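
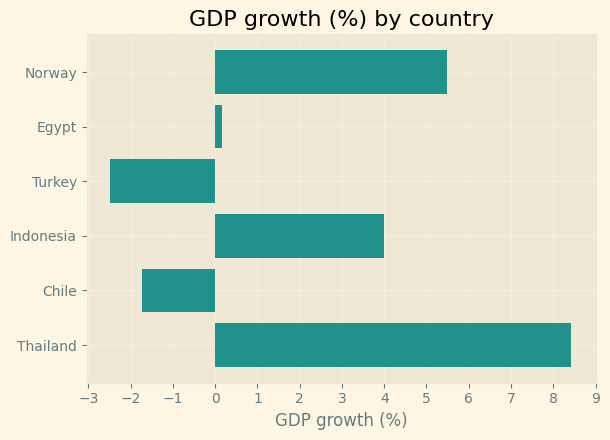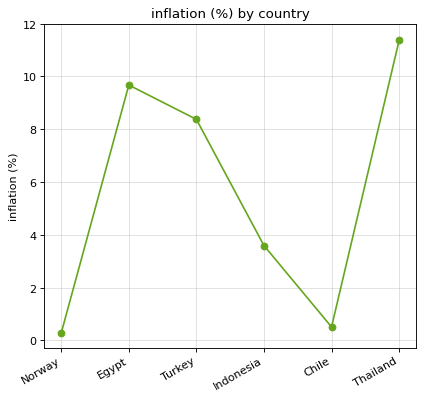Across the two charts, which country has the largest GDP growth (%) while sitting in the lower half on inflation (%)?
Chart 2 median inflation (%) ≈ 6; below-median countries: Norway, Indonesia, Chile. Among those, Norway has the highest GDP growth (%) (≈ 5).

Norway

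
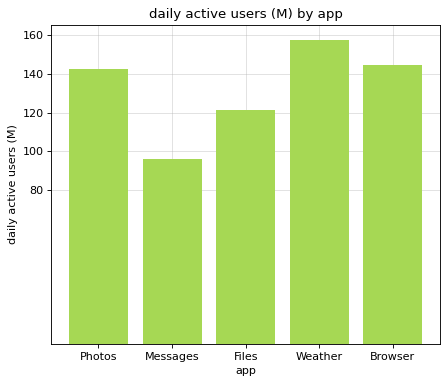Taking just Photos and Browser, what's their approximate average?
(140 + 140) / 2 ≈ 140.

≈ 140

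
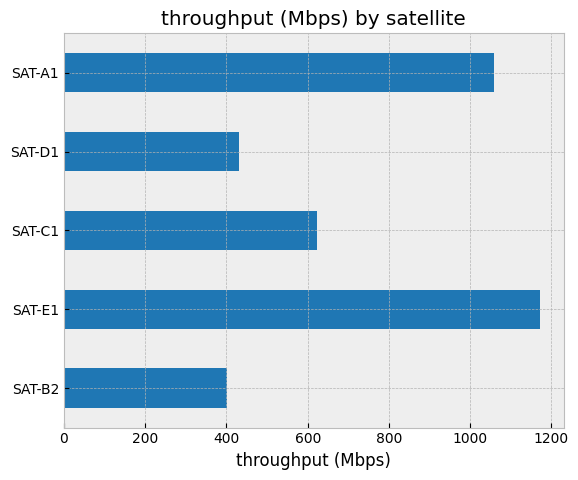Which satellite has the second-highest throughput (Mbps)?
SAT-A1

Top 3: SAT-E1 ≈ 1200, SAT-A1 ≈ 1100, SAT-C1 ≈ 600.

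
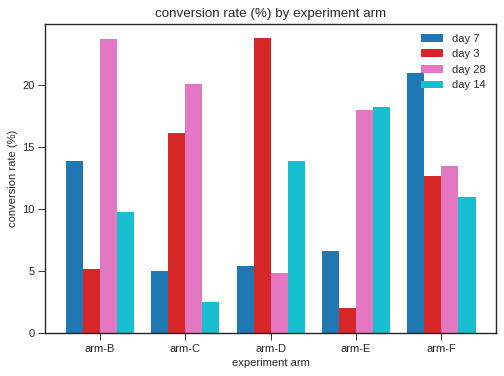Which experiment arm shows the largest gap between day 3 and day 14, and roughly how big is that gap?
arm-E, ≈ 16 %

arm-E: day 3 ≈ 2, day 14 ≈ 18 → gap ≈ 16. Next-largest (arm-C) is only ≈ 14.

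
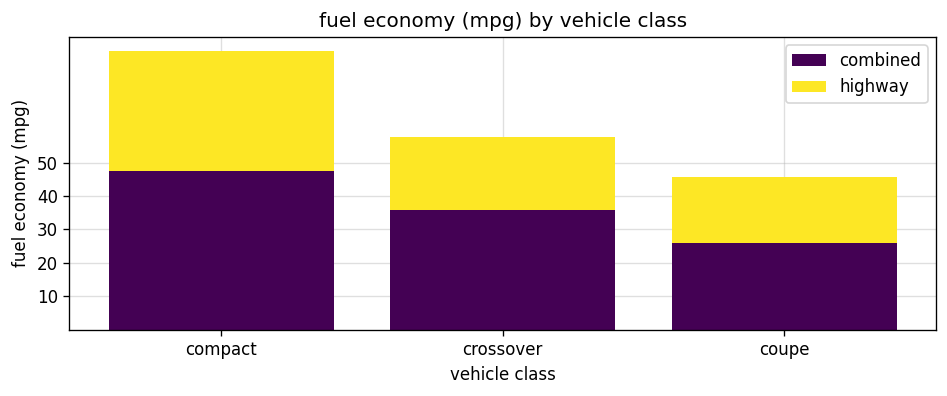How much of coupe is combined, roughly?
≈ 30

combined top ≈ 30, bottom ≈ 0; segment ≈ 30.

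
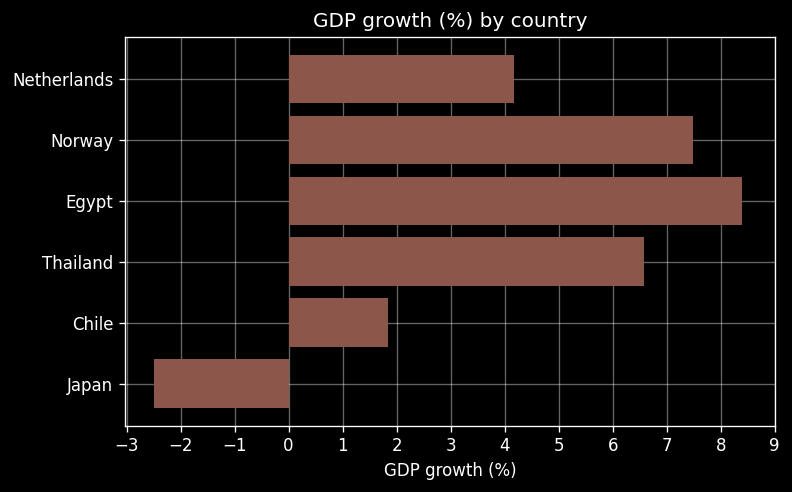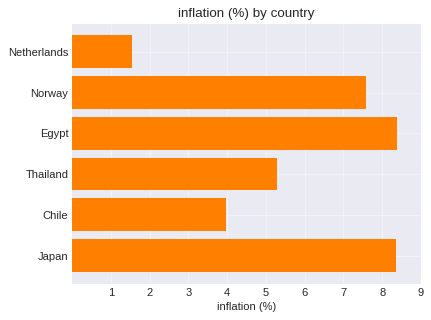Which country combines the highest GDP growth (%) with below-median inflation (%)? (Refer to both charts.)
Chart 2 median inflation (%) ≈ 6; below-median countries: Netherlands, Thailand, Chile. Among those, Thailand has the highest GDP growth (%) (≈ 7).

Thailand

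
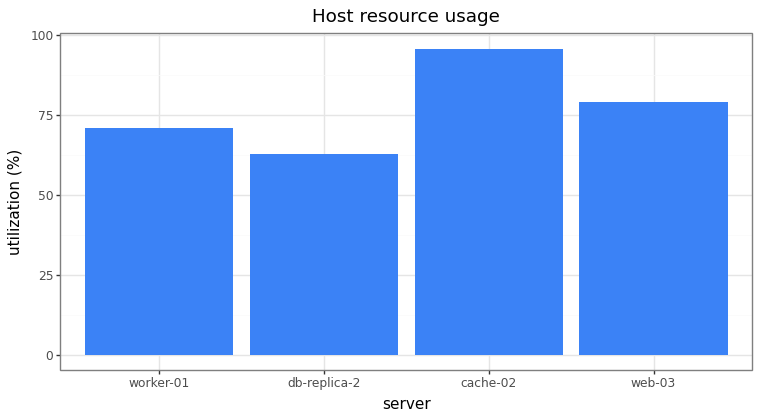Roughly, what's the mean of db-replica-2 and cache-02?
(60 + 100) / 2 ≈ 80.

≈ 80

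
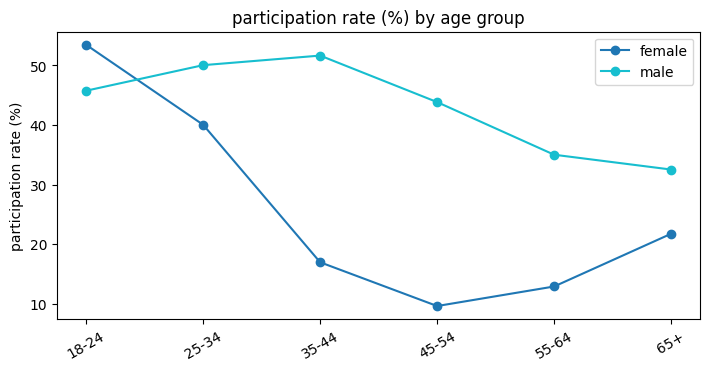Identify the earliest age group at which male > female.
18-24: male ≈ 45 vs female ≈ 55 (not yet); 25-34: male ≈ 50 vs female ≈ 40 (first crossover).

25-34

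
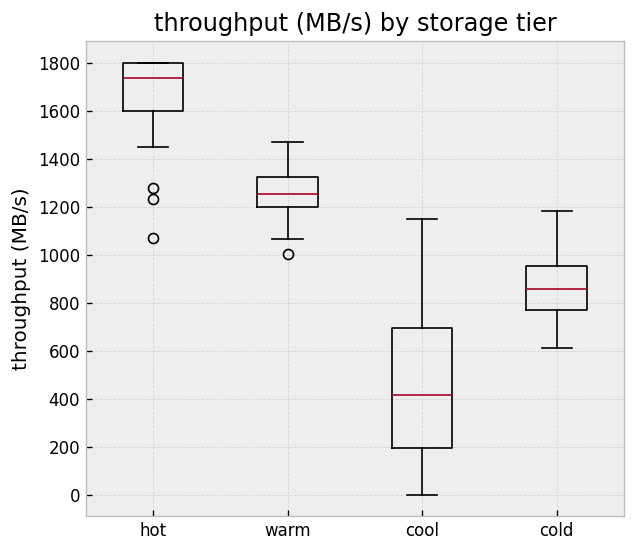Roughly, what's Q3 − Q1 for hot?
≈ 200

Q3 ≈ 1800, Q1 ≈ 1600; IQR ≈ 200.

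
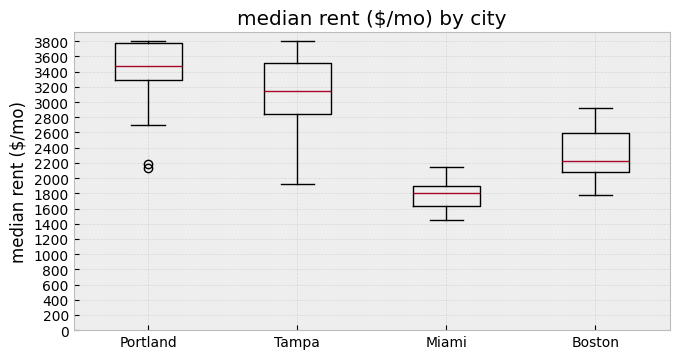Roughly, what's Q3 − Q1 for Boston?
≈ 600

Q3 ≈ 2600, Q1 ≈ 2000; IQR ≈ 600.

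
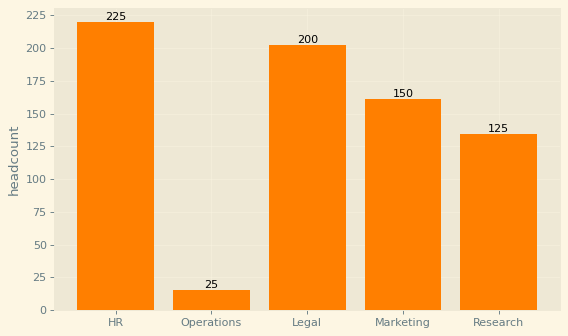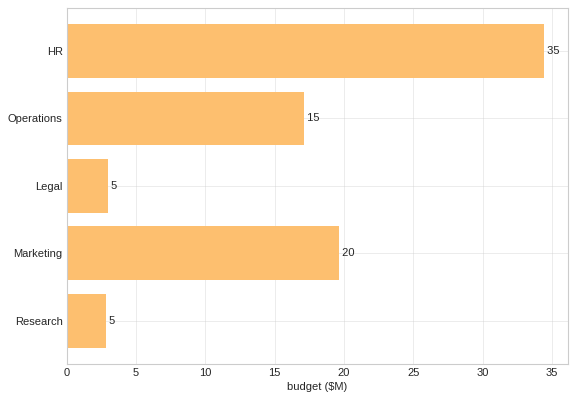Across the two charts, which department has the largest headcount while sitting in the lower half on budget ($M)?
Legal

Chart 2 median budget ($M) ≈ 15; below-median departments: Legal, Research. Among those, Legal has the highest headcount (≈ 200).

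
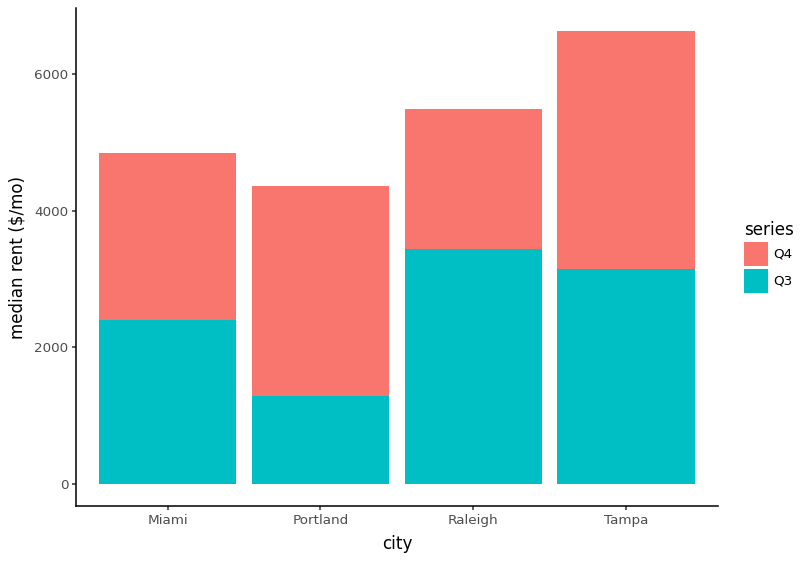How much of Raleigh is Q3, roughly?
Q3 top ≈ 3000, bottom ≈ 0; segment ≈ 3000.

≈ 3000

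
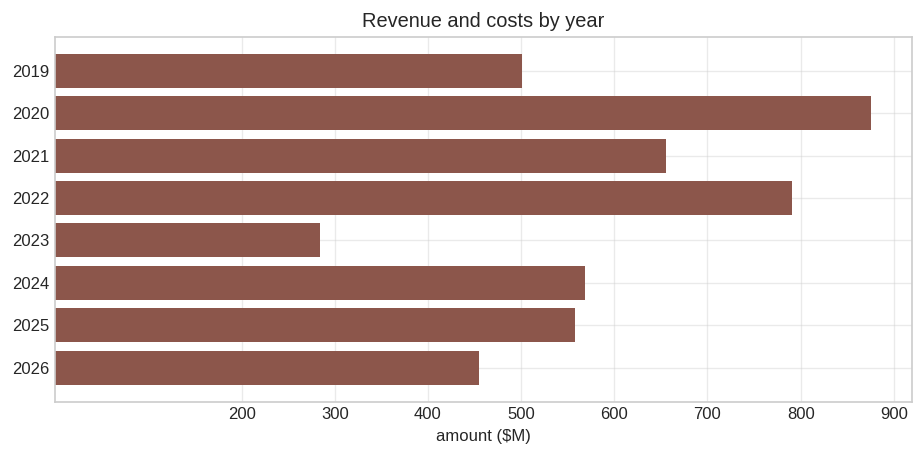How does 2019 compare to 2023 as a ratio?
2019 ≈ 500, 2023 ≈ 300; 500/300 ≈ 1.67.

≈ 1.67×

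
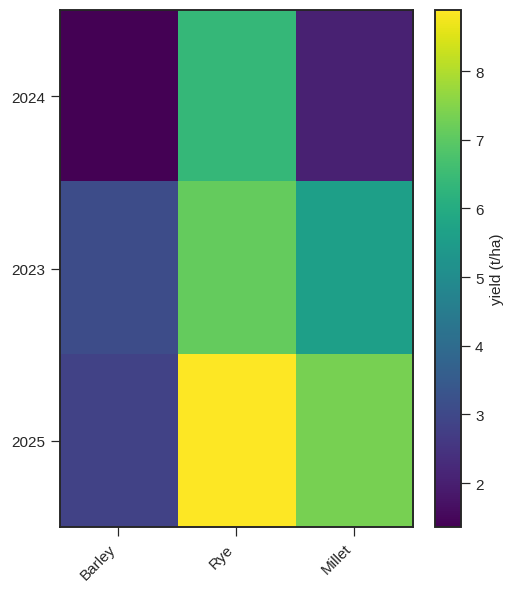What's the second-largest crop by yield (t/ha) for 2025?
Millet

Top 3 for 2025: Rye ≈ 9, Millet ≈ 7, Barley ≈ 3.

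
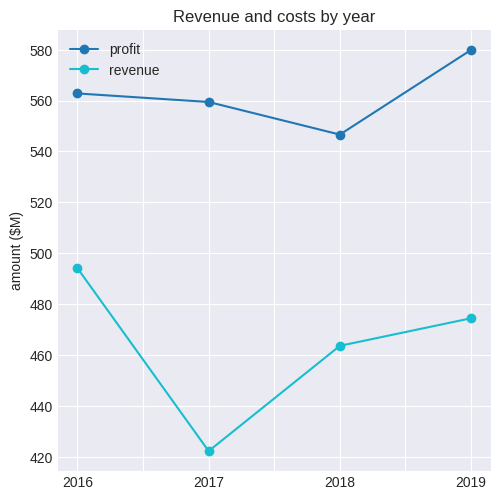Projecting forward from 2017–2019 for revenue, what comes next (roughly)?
Last three: 420, 460, 480 → slope ≈ 30/step → next ≈ 510.

≈ 510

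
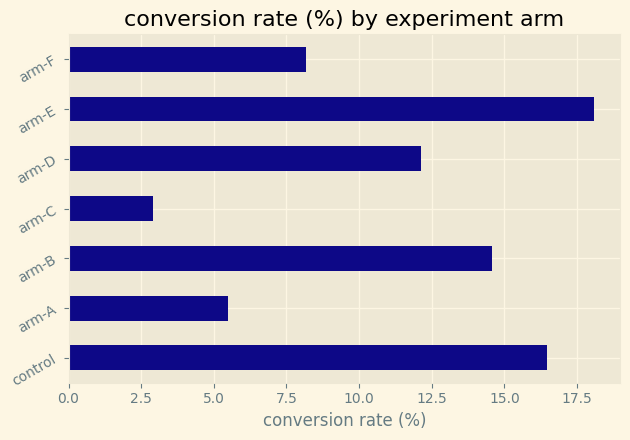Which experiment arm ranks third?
arm-B

Top 4: arm-E ≈ 18, control ≈ 16, arm-B ≈ 14, arm-D ≈ 12.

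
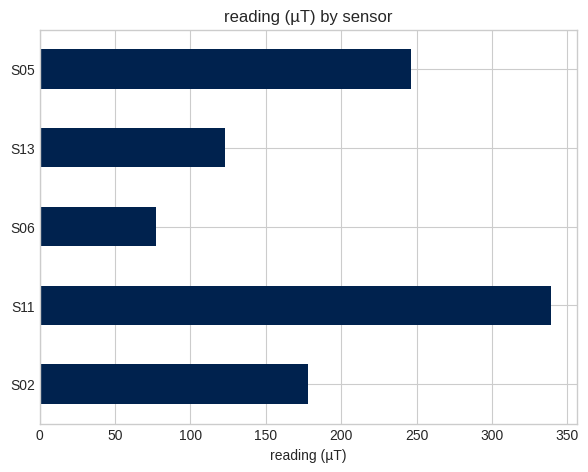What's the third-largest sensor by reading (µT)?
S02

Top 4: S11 ≈ 350, S05 ≈ 250, S02 ≈ 200, S13 ≈ 100.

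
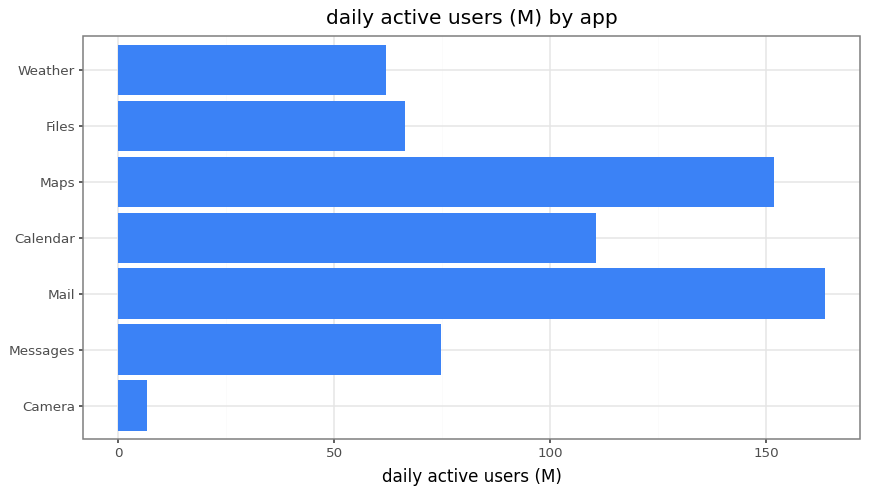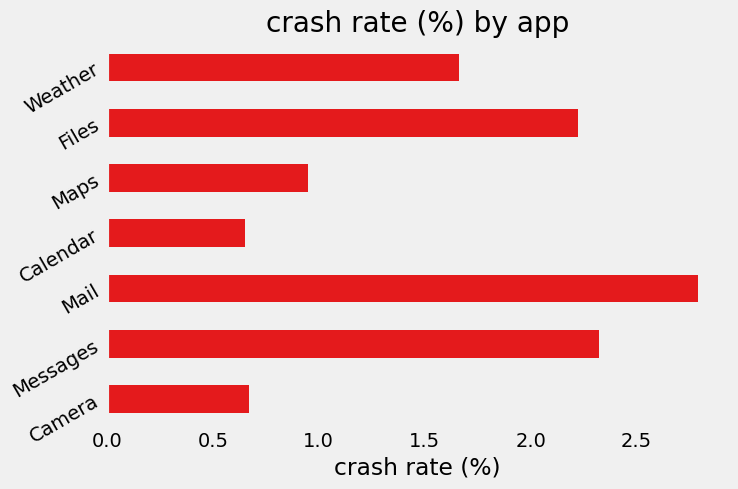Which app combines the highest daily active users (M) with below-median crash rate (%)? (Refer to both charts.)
Maps

Chart 2 median crash rate (%) ≈ 1.5; below-median apps: Camera, Calendar, Maps. Among those, Maps has the highest daily active users (M) (≈ 160).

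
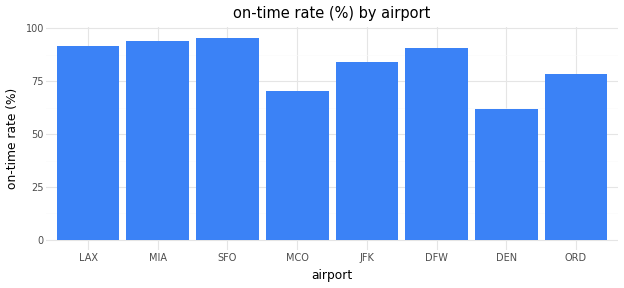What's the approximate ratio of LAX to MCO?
LAX ≈ 90, MCO ≈ 70; 90/70 ≈ 1.29.

≈ 1.29×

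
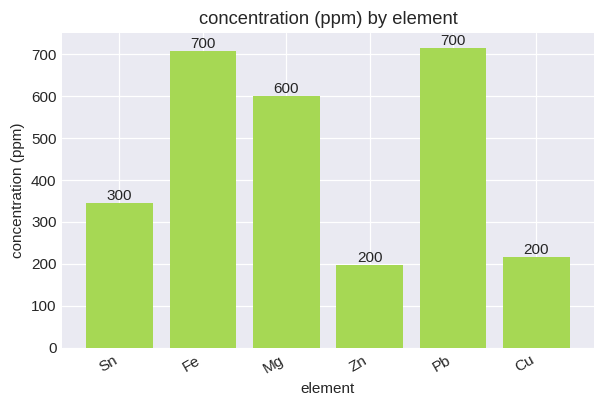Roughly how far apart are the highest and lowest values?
Max Pb ≈ 700, min Zn ≈ 200; range ≈ 500.

≈ 500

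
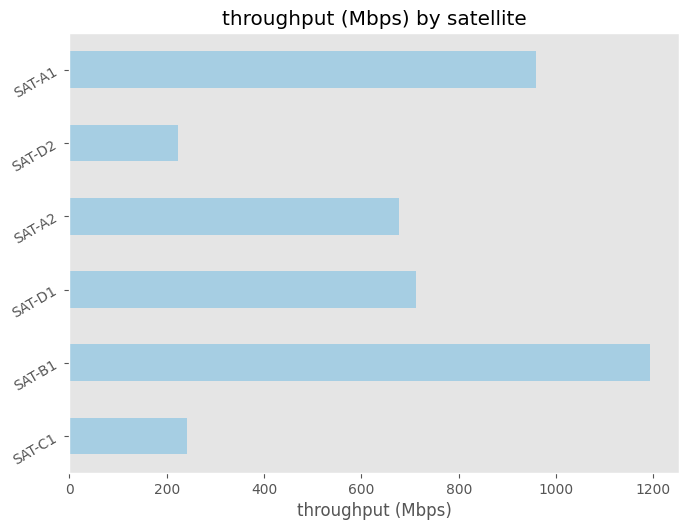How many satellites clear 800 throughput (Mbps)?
2

Above 800: SAT-B1, SAT-A1.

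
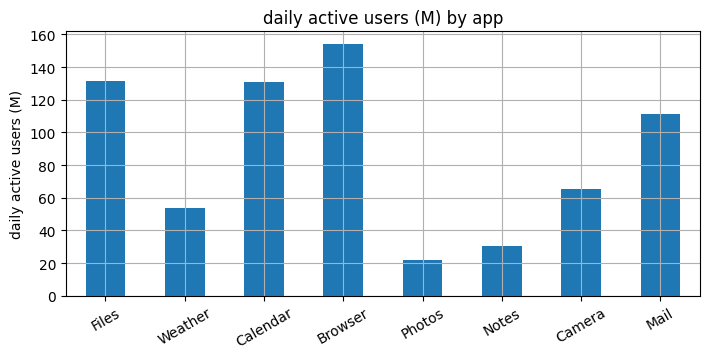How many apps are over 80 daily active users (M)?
Above 80: Files, Calendar, Browser, Mail.

4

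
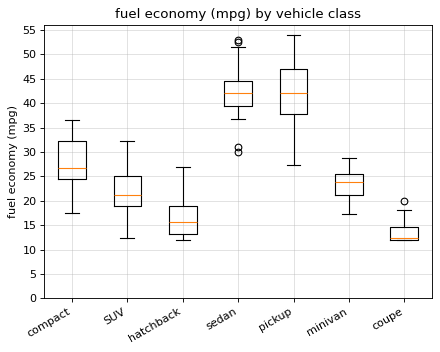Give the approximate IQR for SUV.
Q3 ≈ 25, Q1 ≈ 20; IQR ≈ 5.

≈ 5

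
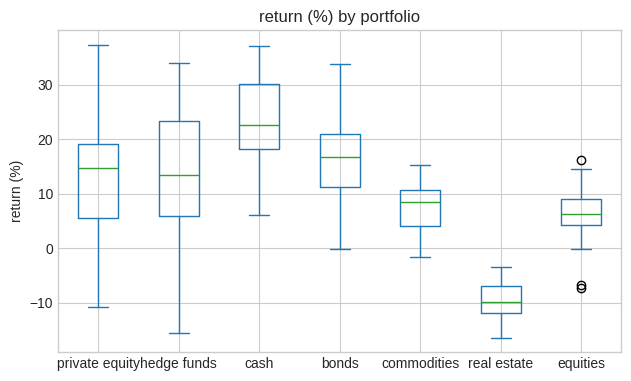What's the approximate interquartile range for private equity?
Q3 ≈ 20, Q1 ≈ 5; IQR ≈ 15.

≈ 15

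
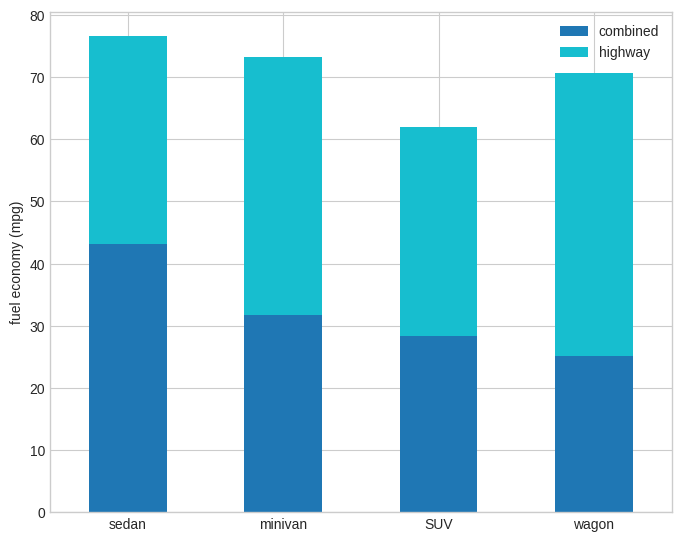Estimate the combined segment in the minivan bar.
combined top ≈ 30, bottom ≈ 0; segment ≈ 30.

≈ 30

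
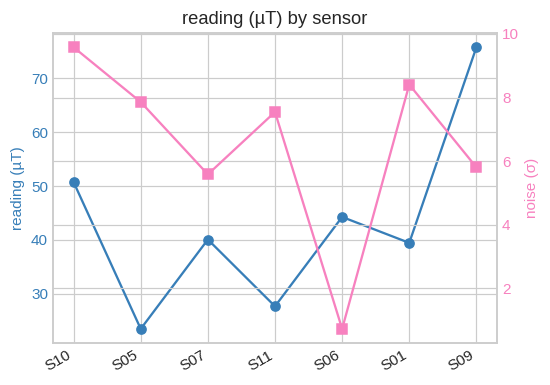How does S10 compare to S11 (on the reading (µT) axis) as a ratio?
≈ 1.67×

S10 ≈ 50, S11 ≈ 30; 50/30 ≈ 1.67.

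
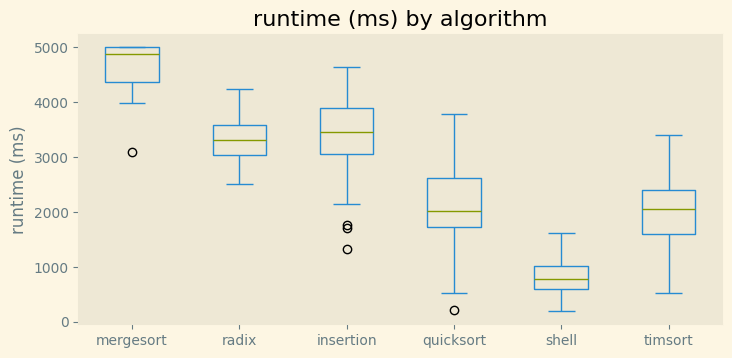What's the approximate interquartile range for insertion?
Q3 ≈ 4000, Q1 ≈ 3000; IQR ≈ 1000.

≈ 1000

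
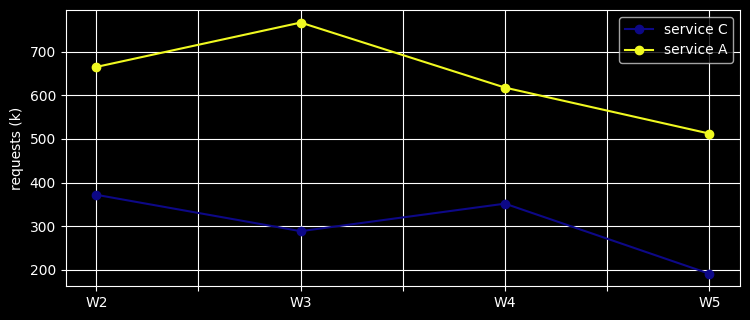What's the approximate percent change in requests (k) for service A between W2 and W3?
W2 ≈ 650, W3 ≈ 750; (750 − 650) / 650 ≈ +15.4%.

≈ +15.4%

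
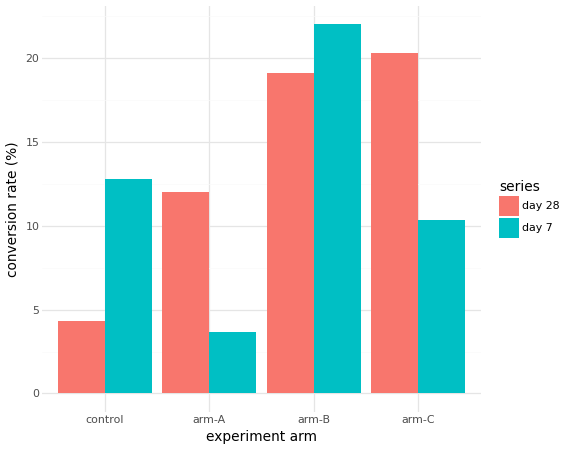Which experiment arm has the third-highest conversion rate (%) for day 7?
arm-C

Top 4 for day 7: arm-B ≈ 22, control ≈ 12, arm-C ≈ 10, arm-A ≈ 4.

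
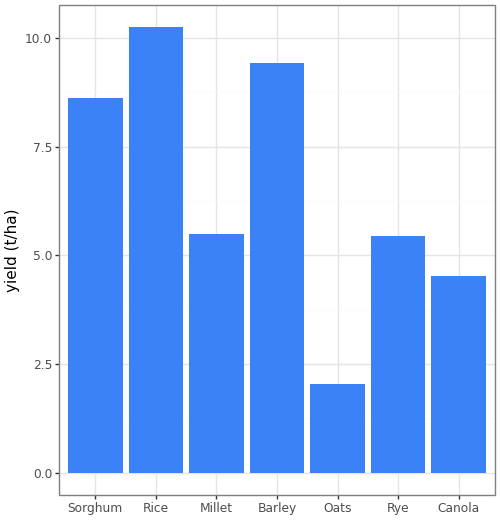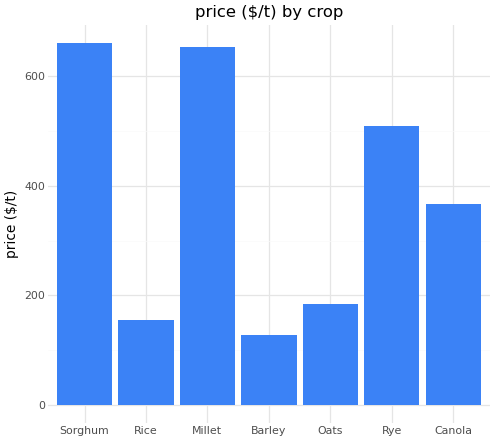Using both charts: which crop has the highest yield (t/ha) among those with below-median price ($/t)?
Chart 2 median price ($/t) ≈ 400; below-median crops: Rice, Barley, Oats. Among those, Rice has the highest yield (t/ha) (≈ 10).

Rice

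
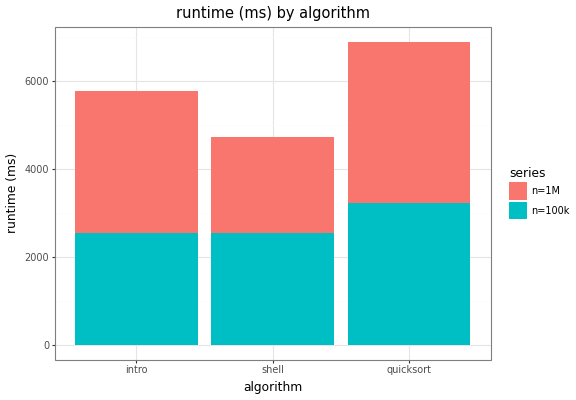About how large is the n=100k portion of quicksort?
≈ 3000

n=100k top ≈ 3000, bottom ≈ 0; segment ≈ 3000.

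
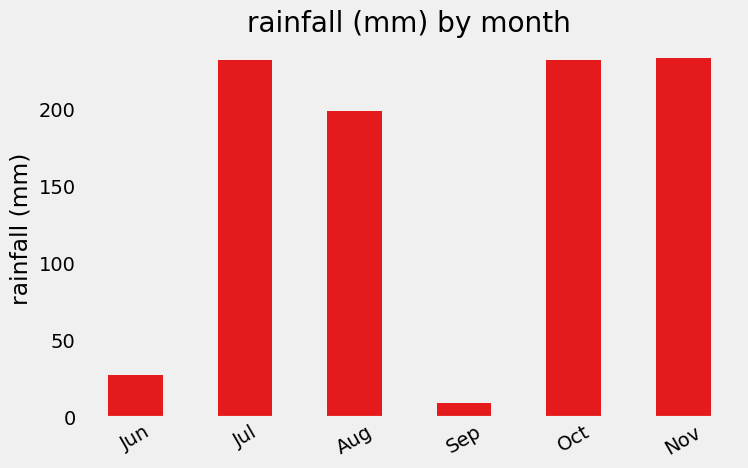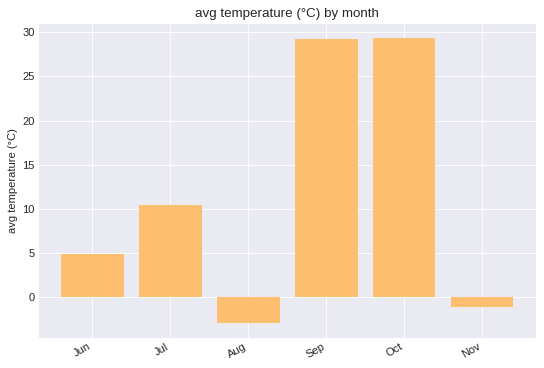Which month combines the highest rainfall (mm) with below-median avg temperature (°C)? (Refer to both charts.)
Chart 2 median avg temperature (°C) ≈ 10; below-median months: Jun, Aug, Nov. Among those, Nov has the highest rainfall (mm) (≈ 225).

Nov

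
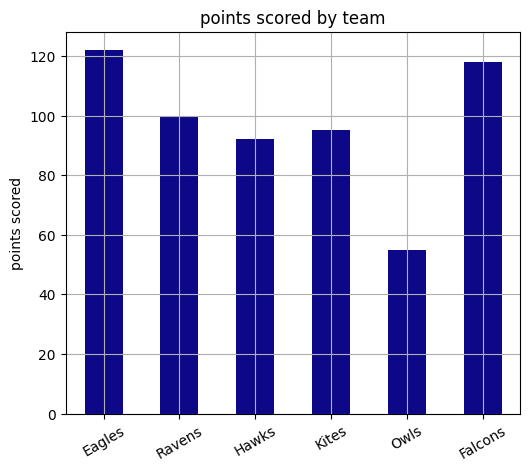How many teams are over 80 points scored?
5

Above 80: Eagles, Ravens, Hawks, Kites, Falcons.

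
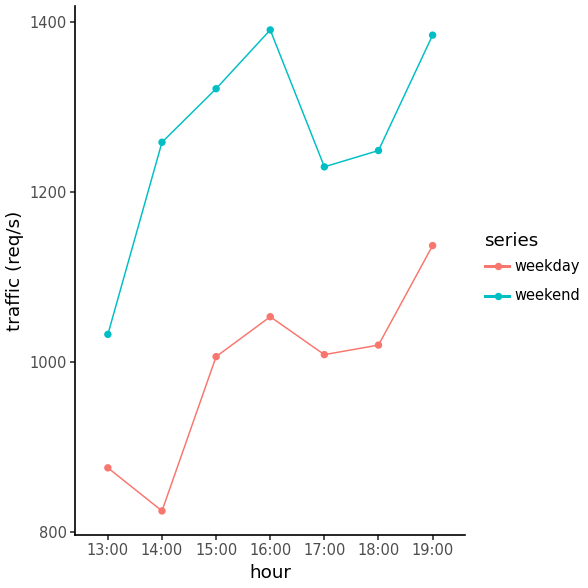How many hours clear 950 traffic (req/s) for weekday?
5

Above 950: 15:00, 16:00, 17:00, 18:00, 19:00.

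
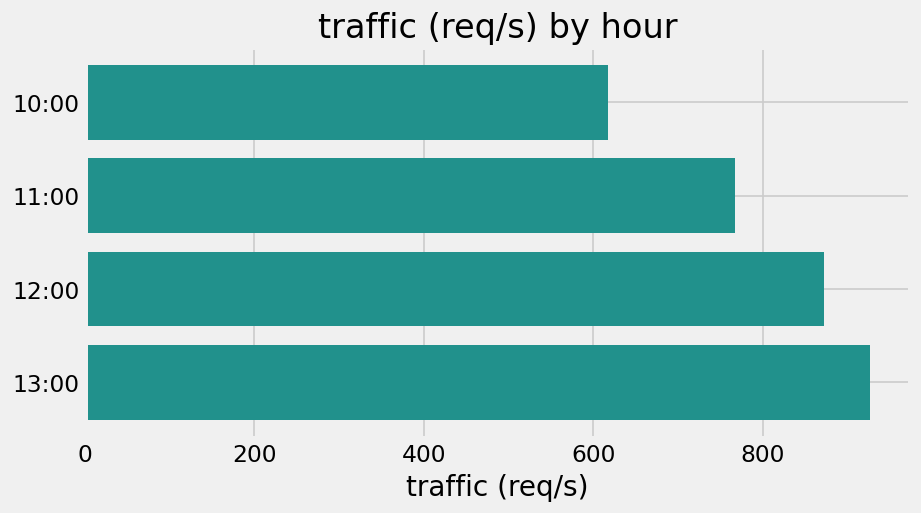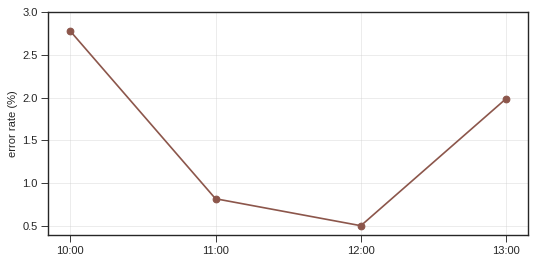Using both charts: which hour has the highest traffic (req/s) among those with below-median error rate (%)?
12:00

Chart 2 median error rate (%) ≈ 1.5; below-median hours: 11:00, 12:00. Among those, 12:00 has the highest traffic (req/s) (≈ 900).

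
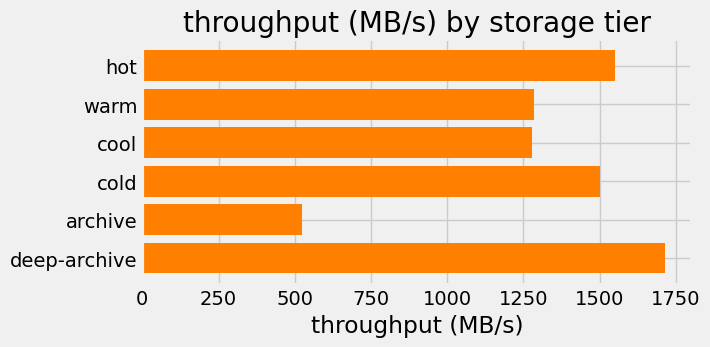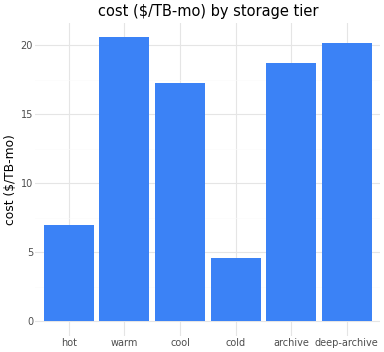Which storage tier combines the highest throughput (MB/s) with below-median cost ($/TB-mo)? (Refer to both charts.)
hot

Chart 2 median cost ($/TB-mo) ≈ 18; below-median storage tiers: hot, cool, cold. Among those, hot has the highest throughput (MB/s) (≈ 1600).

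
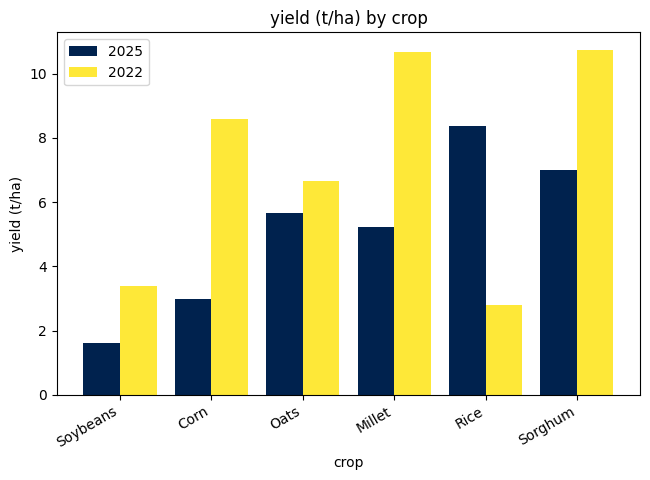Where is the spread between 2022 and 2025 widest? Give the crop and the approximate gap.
Corn, ≈ 6 t/ha

Corn: 2022 ≈ 9, 2025 ≈ 3 → gap ≈ 6. Next-largest (Rice) is only ≈ 5.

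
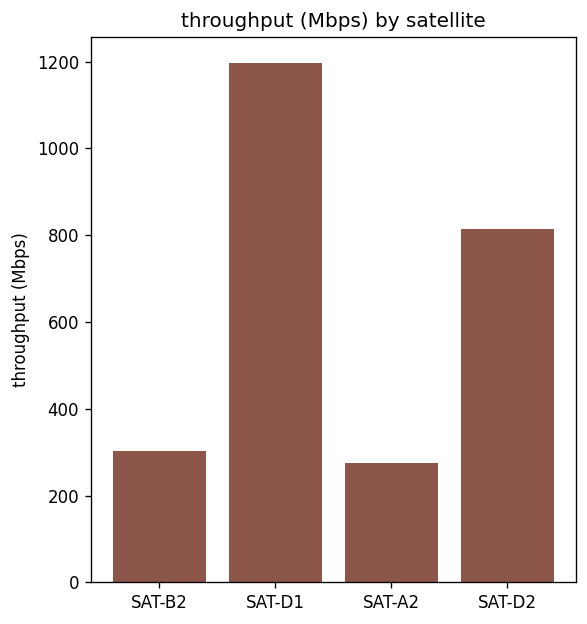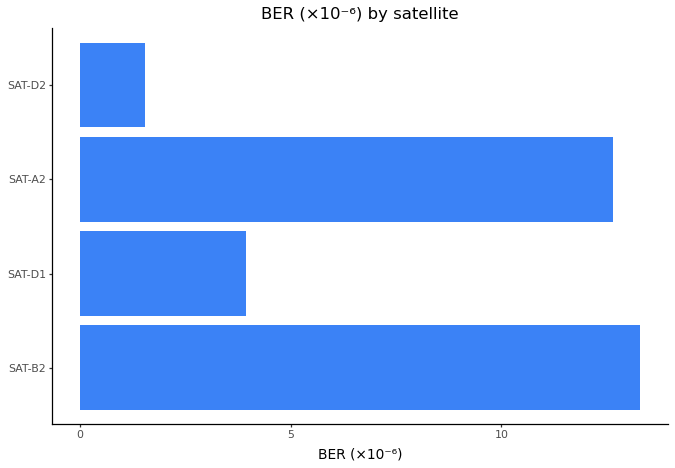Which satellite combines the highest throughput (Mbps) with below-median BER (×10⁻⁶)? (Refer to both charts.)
SAT-D1

Chart 2 median BER (×10⁻⁶) ≈ 8; below-median satellites: SAT-D1, SAT-D2. Among those, SAT-D1 has the highest throughput (Mbps) (≈ 1200).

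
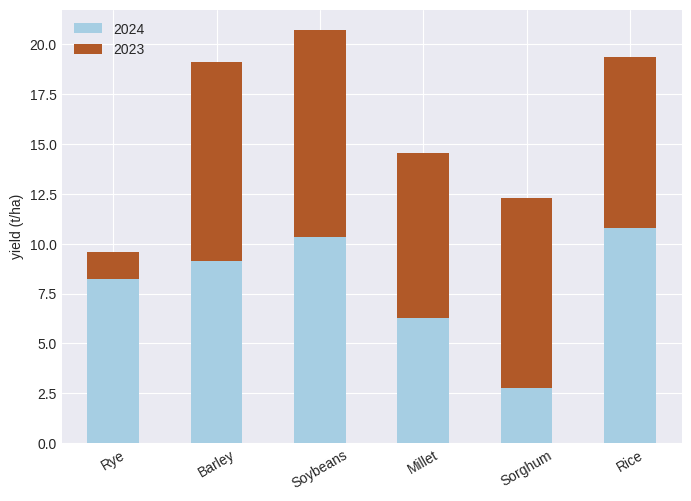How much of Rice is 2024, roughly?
2024 top ≈ 10, bottom ≈ 0; segment ≈ 10.

≈ 10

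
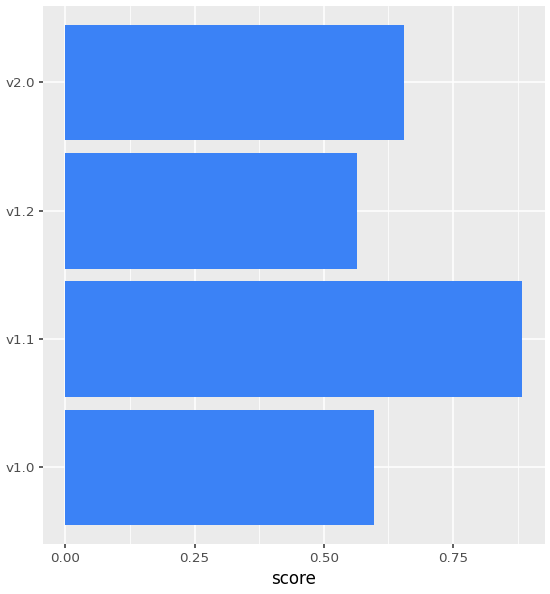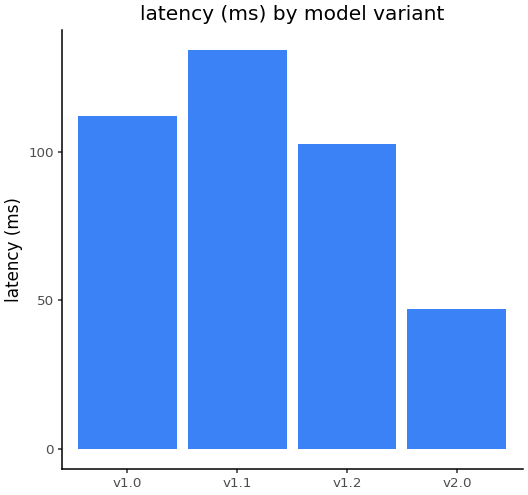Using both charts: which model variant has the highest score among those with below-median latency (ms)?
v2.0

Chart 2 median latency (ms) ≈ 100; below-median model variants: v1.2, v2.0. Among those, v2.0 has the highest score (≈ 0.7).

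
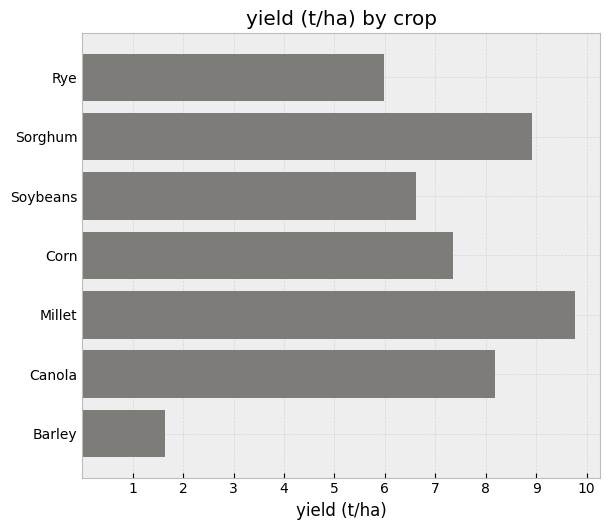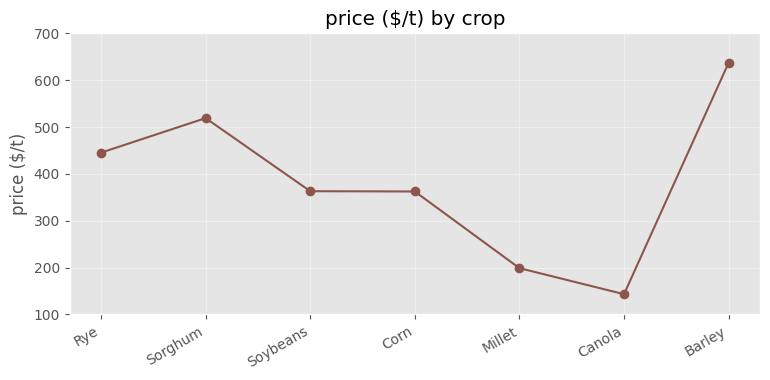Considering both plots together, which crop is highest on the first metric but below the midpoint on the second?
Chart 2 median price ($/t) ≈ 400; below-median crops: Corn, Millet, Canola. Among those, Millet has the highest yield (t/ha) (≈ 10).

Millet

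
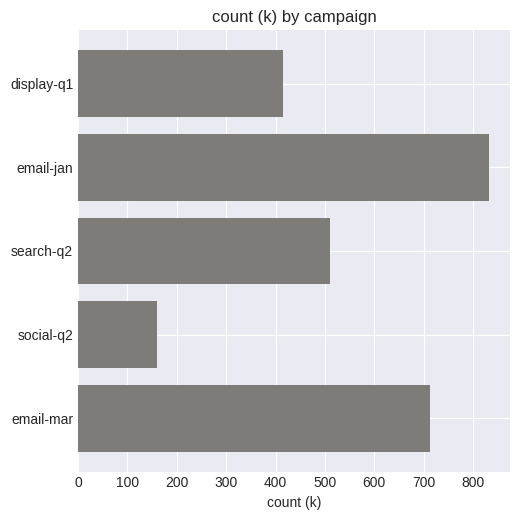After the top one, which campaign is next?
email-mar

Top 3: email-jan ≈ 800, email-mar ≈ 700, search-q2 ≈ 500.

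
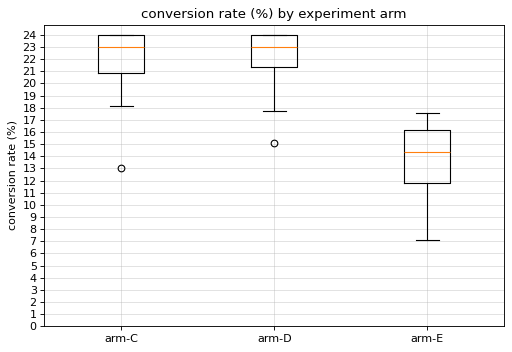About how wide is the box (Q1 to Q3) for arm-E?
≈ 4

Q3 ≈ 16, Q1 ≈ 12; IQR ≈ 4.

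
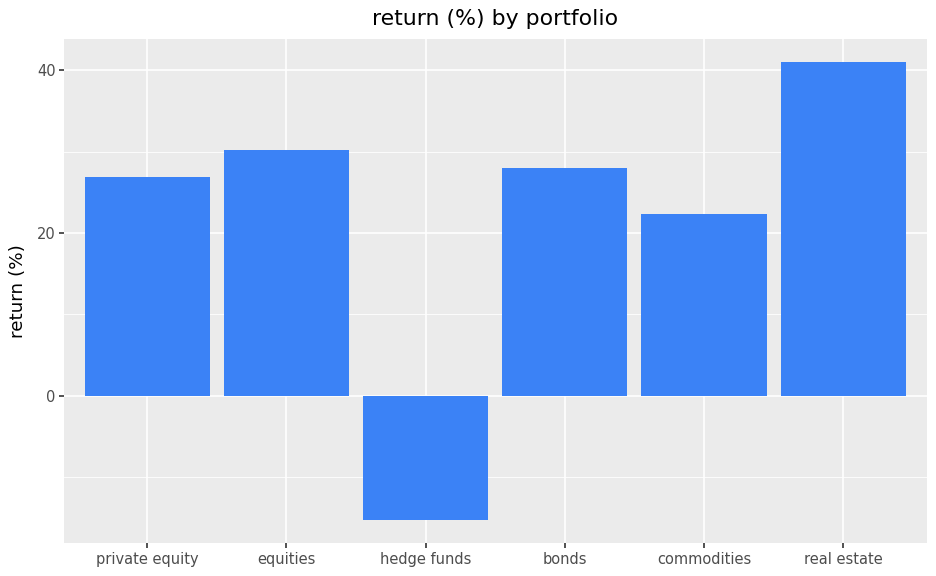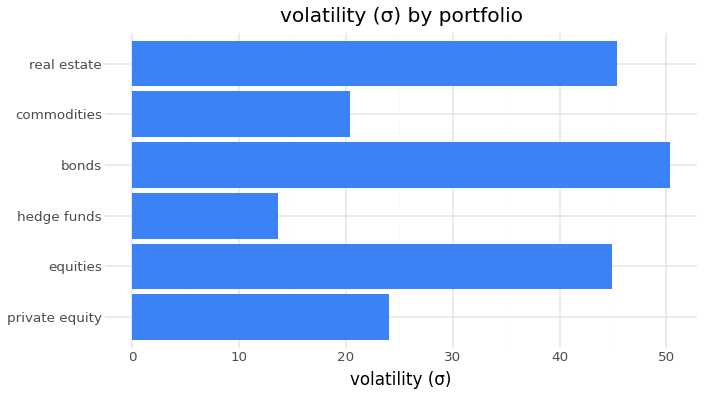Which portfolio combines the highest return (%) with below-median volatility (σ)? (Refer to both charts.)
private equity

Chart 2 median volatility (σ) ≈ 35; below-median portfolios: private equity, hedge funds, commodities. Among those, private equity has the highest return (%) (≈ 25).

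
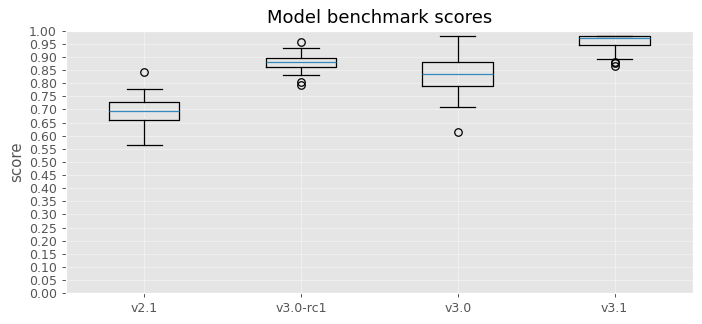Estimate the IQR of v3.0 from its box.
Q3 ≈ 0.90, Q1 ≈ 0.80; IQR ≈ 0.10.

≈ 0.10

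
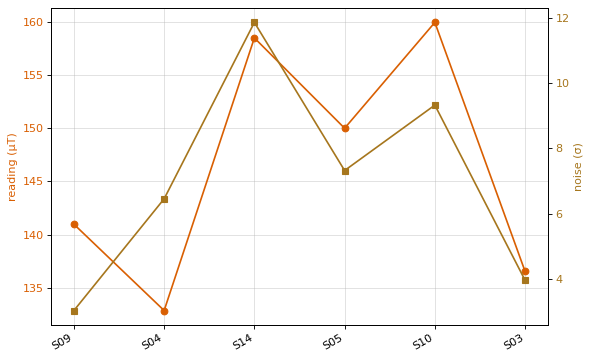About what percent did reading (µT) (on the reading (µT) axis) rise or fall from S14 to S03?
≈ -15.6%

S14 ≈ 160, S03 ≈ 135; (135 − 160) / 160 ≈ -15.6%.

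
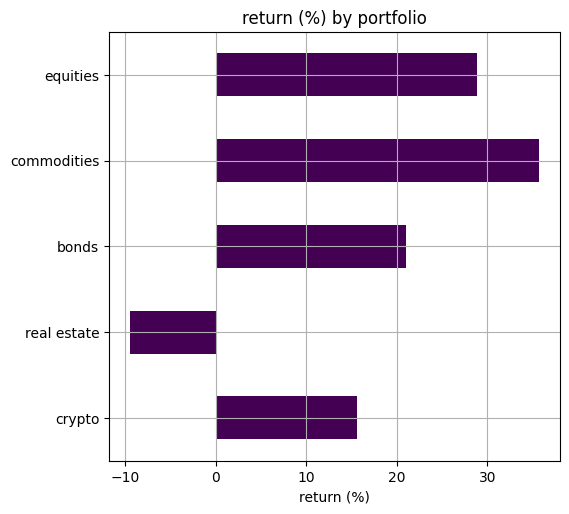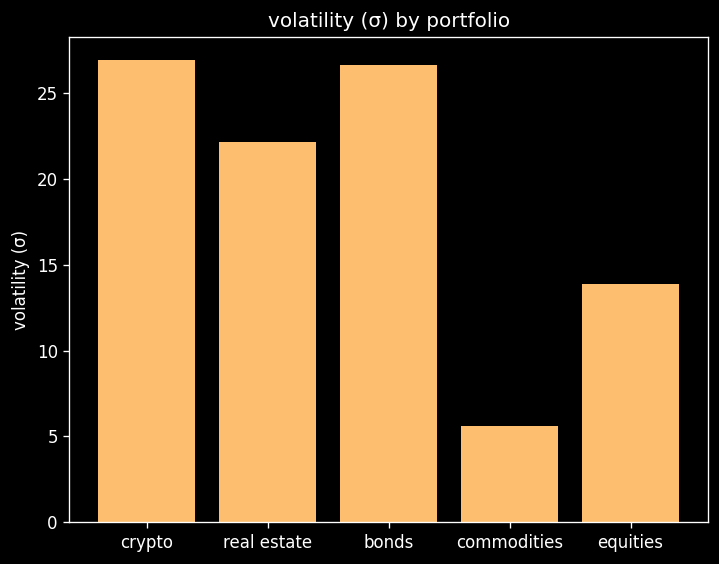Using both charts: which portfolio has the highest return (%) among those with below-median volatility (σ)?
commodities

Chart 2 median volatility (σ) ≈ 20; below-median portfolios: commodities, equities. Among those, commodities has the highest return (%) (≈ 35).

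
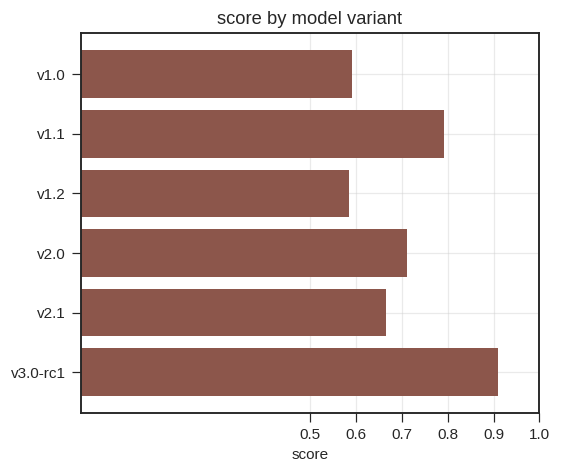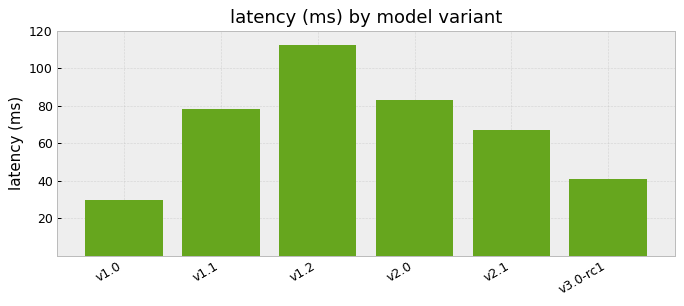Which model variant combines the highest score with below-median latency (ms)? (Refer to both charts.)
v3.0-rc1

Chart 2 median latency (ms) ≈ 80; below-median model variants: v1.0, v2.1, v3.0-rc1. Among those, v3.0-rc1 has the highest score (≈ 0.9).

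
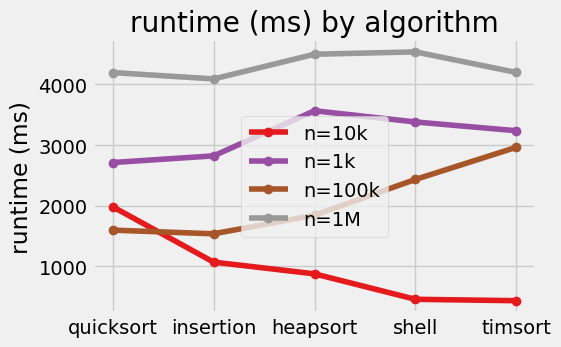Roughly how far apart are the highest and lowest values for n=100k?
Max timsort ≈ 3000, min insertion ≈ 1500; range ≈ 1500.

≈ 1500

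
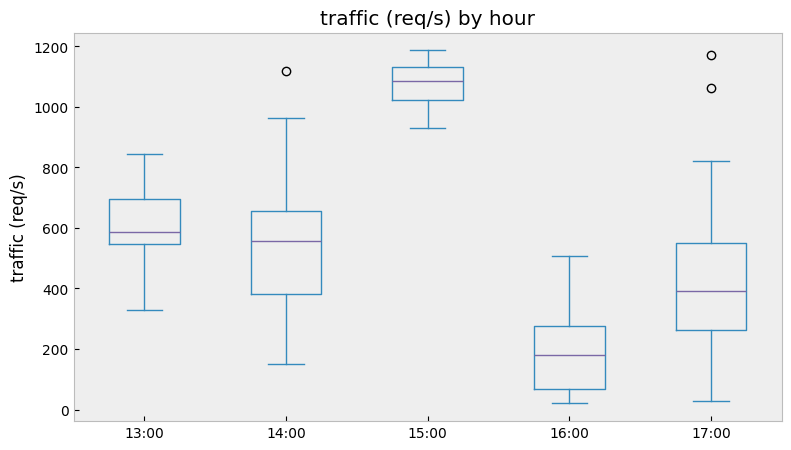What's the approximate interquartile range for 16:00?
Q3 ≈ 300, Q1 ≈ 100; IQR ≈ 200.

≈ 200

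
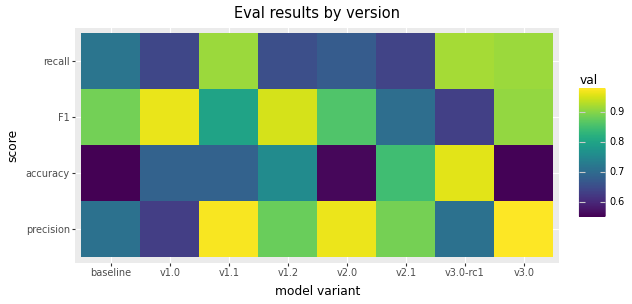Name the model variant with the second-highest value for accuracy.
v2.1

Top 3 for accuracy: v3.0-rc1 ≈ 0.95, v2.1 ≈ 0.85, v1.2 ≈ 0.75.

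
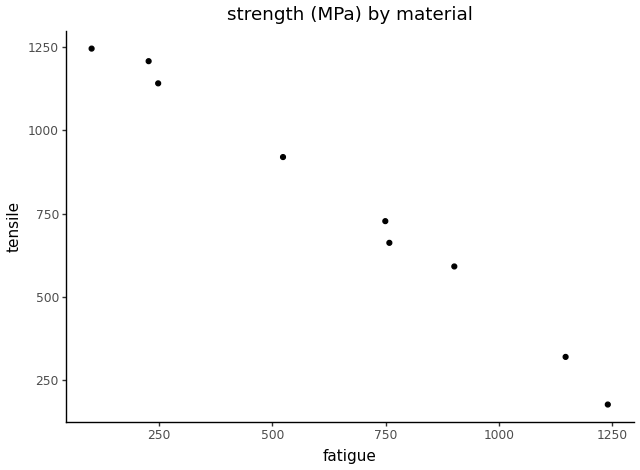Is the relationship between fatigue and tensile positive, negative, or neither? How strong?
Points are negatively correlated; strong (|r| ≈ 1.0).

negative, strong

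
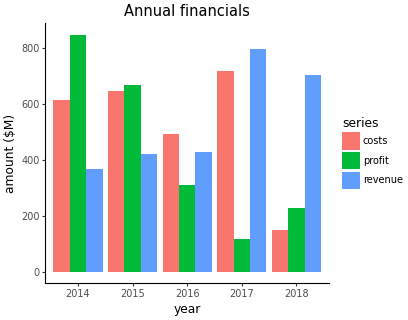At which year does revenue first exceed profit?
2016

2015: revenue ≈ 400 vs profit ≈ 700 (not yet); 2016: revenue ≈ 400 vs profit ≈ 300 (first crossover).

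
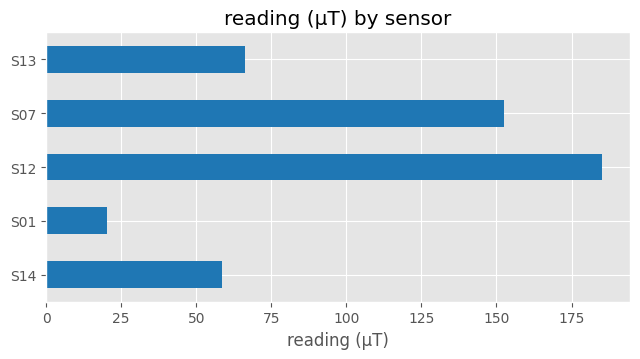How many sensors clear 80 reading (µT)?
2

Above 80: S12, S07.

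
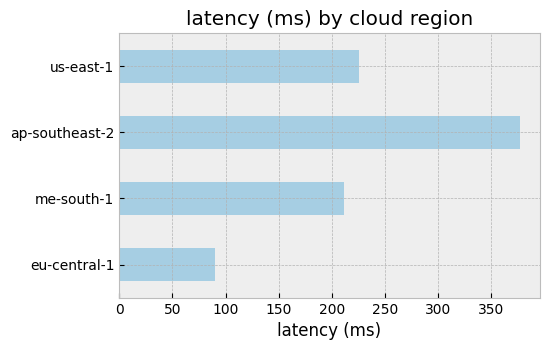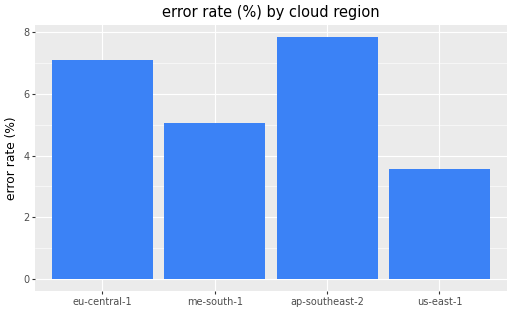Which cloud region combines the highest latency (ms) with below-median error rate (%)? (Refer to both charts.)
Chart 2 median error rate (%) ≈ 6; below-median cloud regions: me-south-1, us-east-1. Among those, us-east-1 has the highest latency (ms) (≈ 250).

us-east-1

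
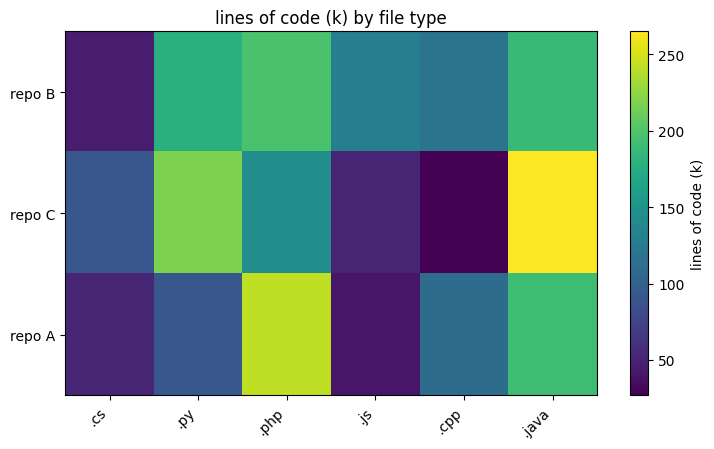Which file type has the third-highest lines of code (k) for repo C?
Top 4 for repo C: .java ≈ 260, .py ≈ 220, .php ≈ 140, .cs ≈ 100.

.php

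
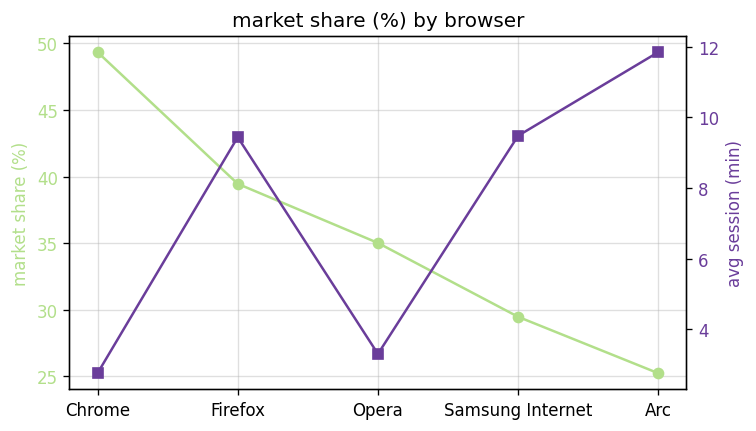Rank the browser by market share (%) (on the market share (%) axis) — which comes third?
Top 4 (on the market share (%) axis): Chrome ≈ 50, Firefox ≈ 40, Opera ≈ 35, Samsung Internet ≈ 30.

Opera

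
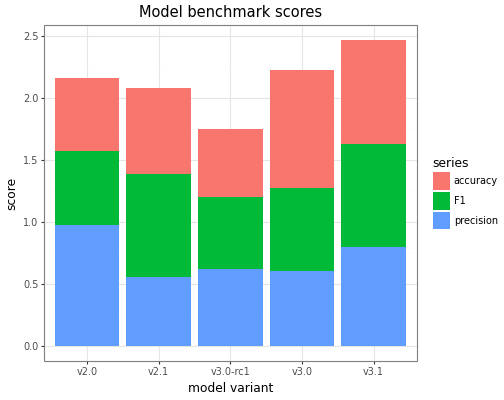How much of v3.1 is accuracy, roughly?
≈ 1.0

accuracy top ≈ 2.5, bottom ≈ 1.5; segment ≈ 1.0.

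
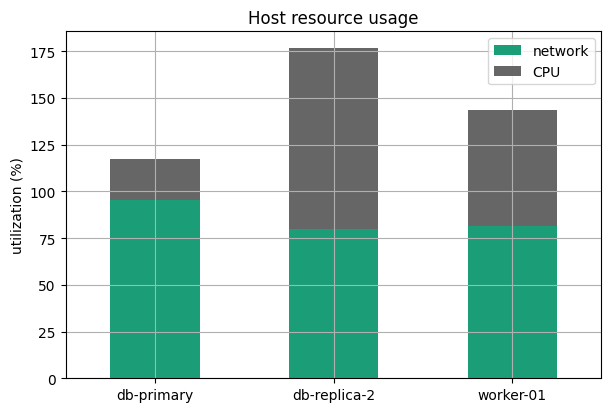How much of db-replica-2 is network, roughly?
network top ≈ 80, bottom ≈ 0; segment ≈ 80.

≈ 80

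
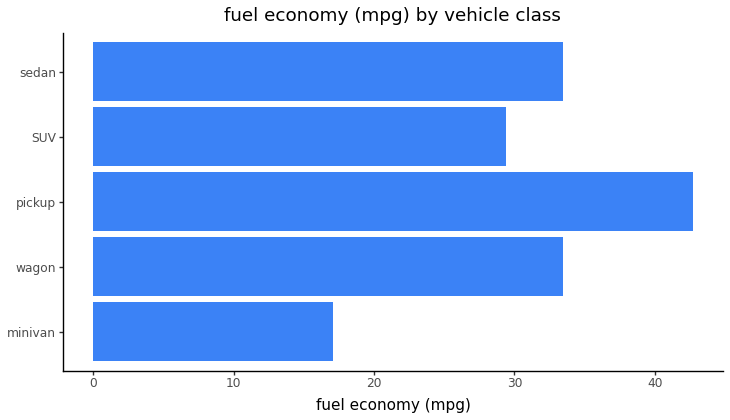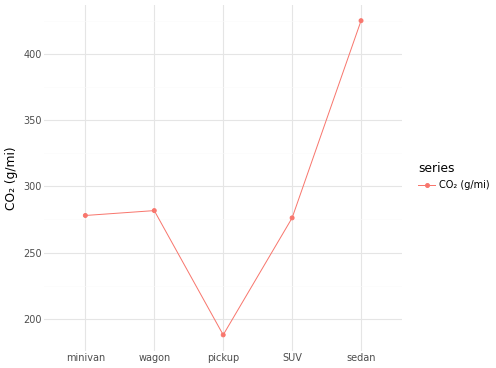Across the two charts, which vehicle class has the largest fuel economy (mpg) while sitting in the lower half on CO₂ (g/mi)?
pickup

Chart 2 median CO₂ (g/mi) ≈ 300; below-median vehicle classes: pickup, SUV. Among those, pickup has the highest fuel economy (mpg) (≈ 45).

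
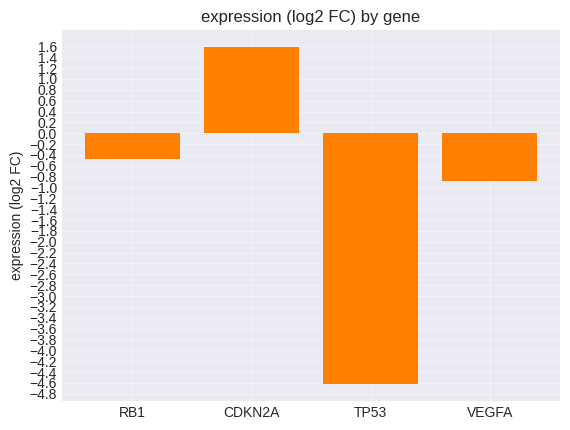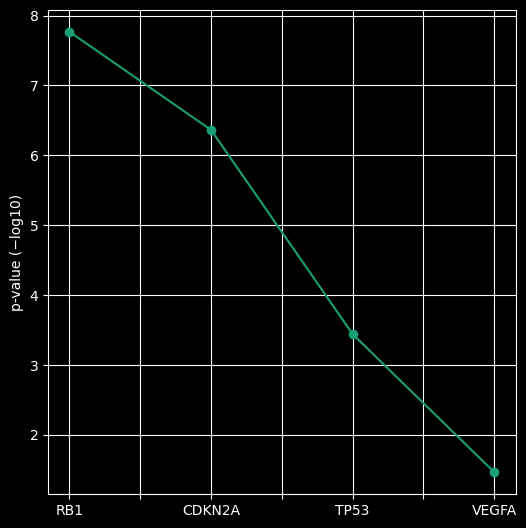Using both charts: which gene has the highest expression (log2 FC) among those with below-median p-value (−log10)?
VEGFA

Chart 2 median p-value (−log10) ≈ 5; below-median genes: TP53, VEGFA. Among those, VEGFA has the highest expression (log2 FC) (≈ -0.8).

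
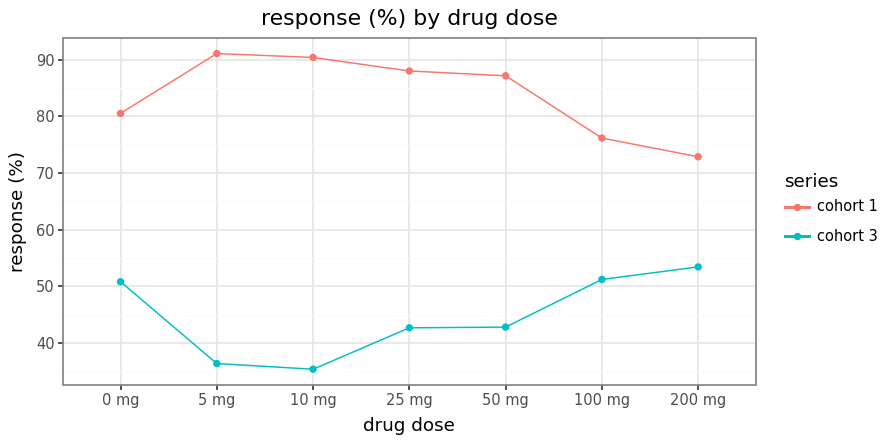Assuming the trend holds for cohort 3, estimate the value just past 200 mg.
≈ 60

Last three: 45, 50, 55 → slope ≈ 5/step → next ≈ 60.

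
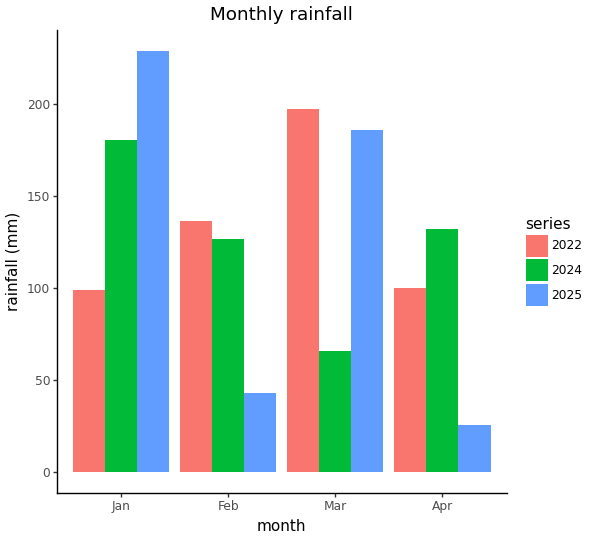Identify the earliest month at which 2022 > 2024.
Feb

Jan: 2022 ≈ 100 vs 2024 ≈ 180 (not yet); Feb: 2022 ≈ 140 vs 2024 ≈ 120 (first crossover).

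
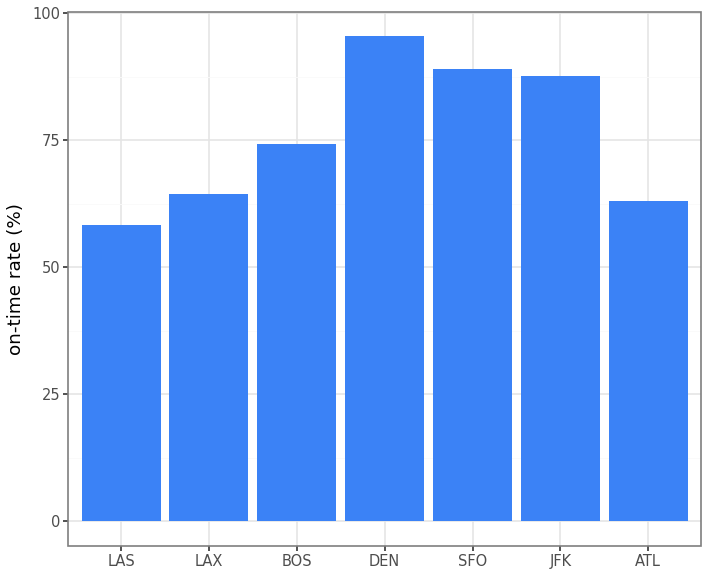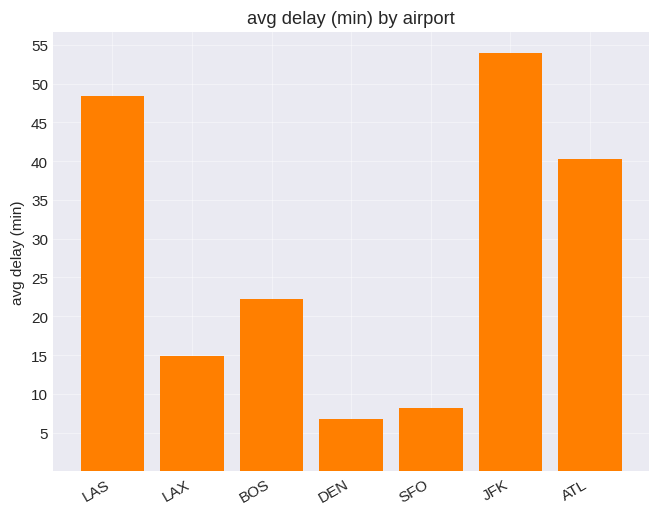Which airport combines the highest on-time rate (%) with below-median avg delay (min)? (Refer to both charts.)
DEN

Chart 2 median avg delay (min) ≈ 20; below-median airports: LAX, DEN, SFO. Among those, DEN has the highest on-time rate (%) (≈ 100).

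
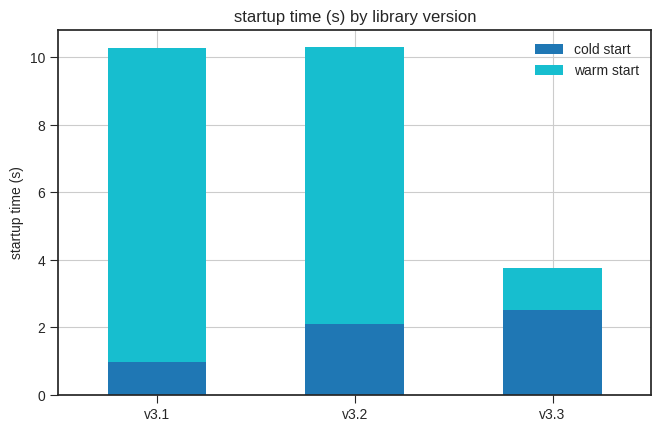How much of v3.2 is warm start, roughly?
warm start top ≈ 10, bottom ≈ 2; segment ≈ 8.

≈ 8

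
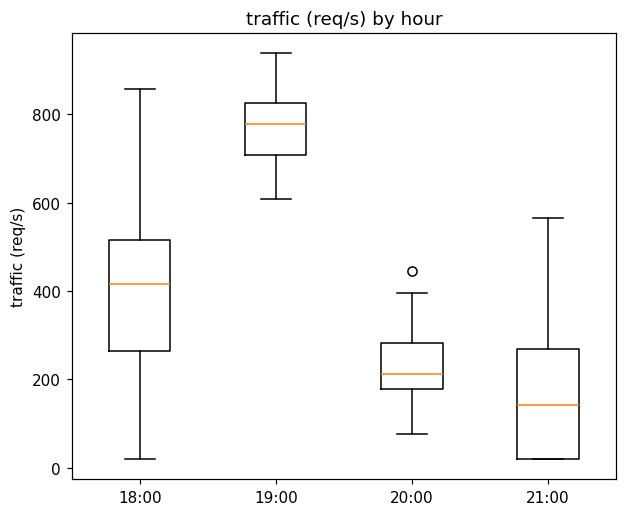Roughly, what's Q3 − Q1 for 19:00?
≈ 100

Q3 ≈ 800, Q1 ≈ 700; IQR ≈ 100.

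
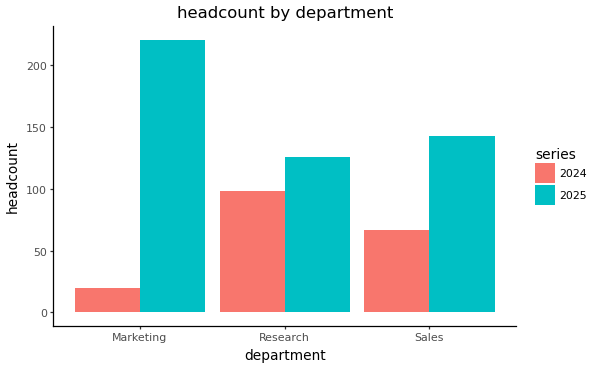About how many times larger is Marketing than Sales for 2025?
Marketing ≈ 220, Sales ≈ 140; 220/140 ≈ 1.57.

≈ 1.57×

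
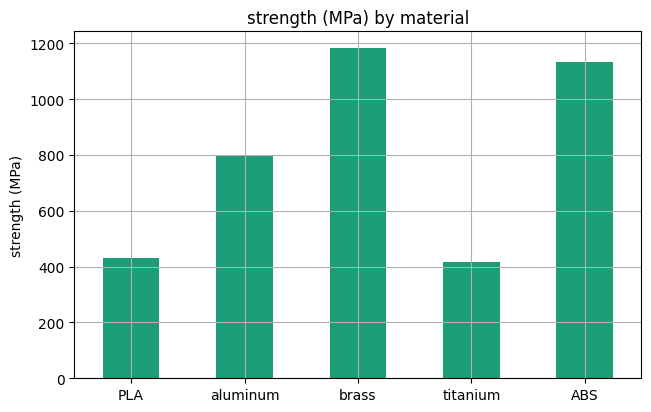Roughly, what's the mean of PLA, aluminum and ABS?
≈ 767

(400 + 800 + 1100) / 3 ≈ 767.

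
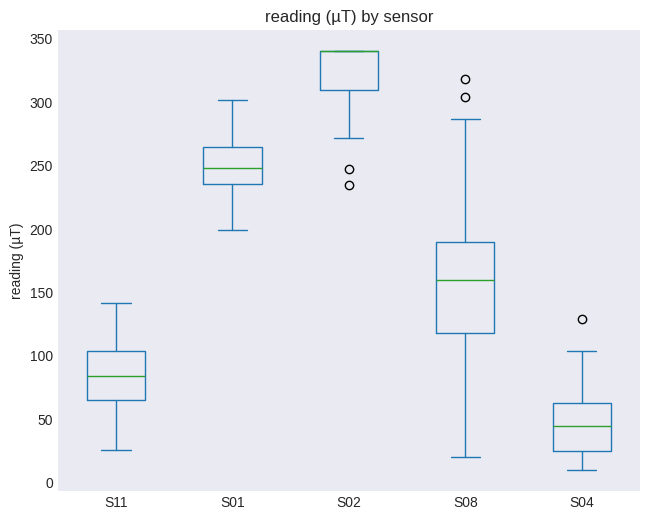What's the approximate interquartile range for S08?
Q3 ≈ 200, Q1 ≈ 125; IQR ≈ 75.

≈ 75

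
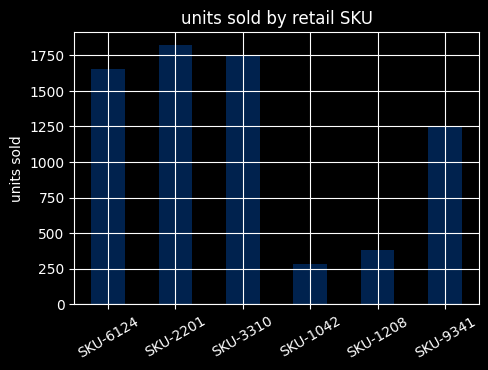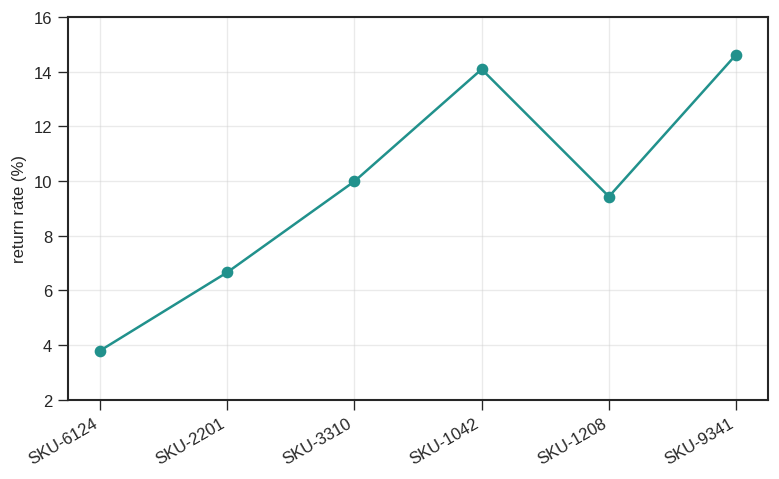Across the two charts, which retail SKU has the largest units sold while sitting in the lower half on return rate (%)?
SKU-2201

Chart 2 median return rate (%) ≈ 10; below-median retail SKUs: SKU-6124, SKU-2201, SKU-1208. Among those, SKU-2201 has the highest units sold (≈ 1800).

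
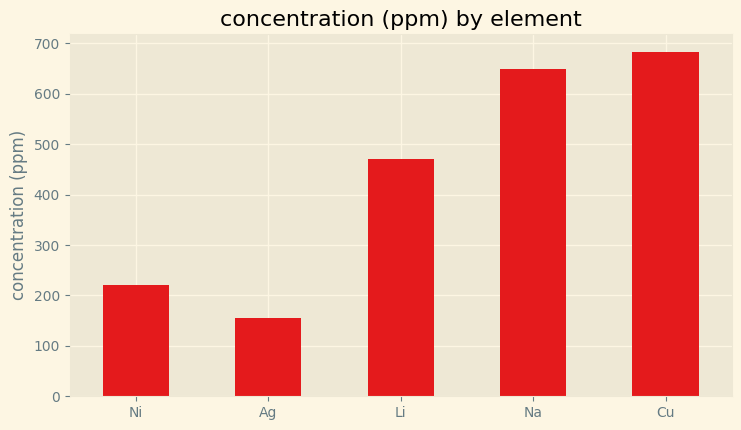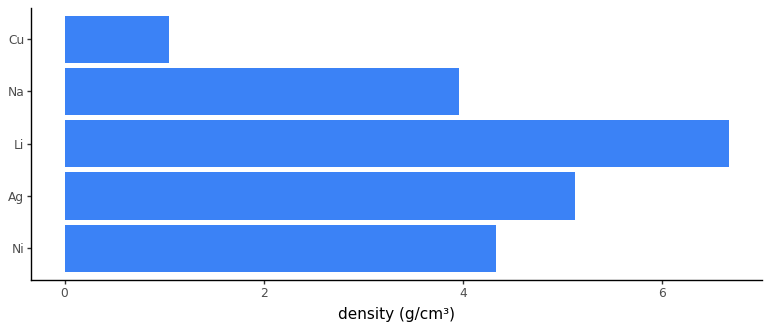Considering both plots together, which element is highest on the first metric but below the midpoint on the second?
Cu

Chart 2 median density (g/cm³) ≈ 4; below-median elements: Na, Cu. Among those, Cu has the highest concentration (ppm) (≈ 700).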